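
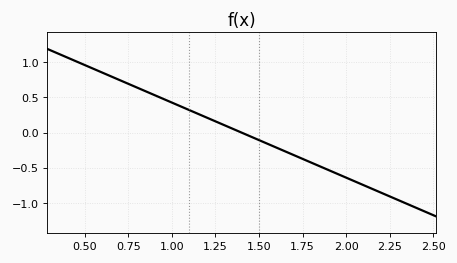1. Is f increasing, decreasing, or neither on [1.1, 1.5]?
decreasing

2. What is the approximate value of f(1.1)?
0.3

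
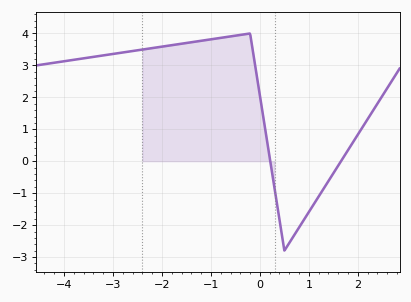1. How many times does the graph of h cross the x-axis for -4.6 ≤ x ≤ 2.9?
2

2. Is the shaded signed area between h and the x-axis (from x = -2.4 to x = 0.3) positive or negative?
positive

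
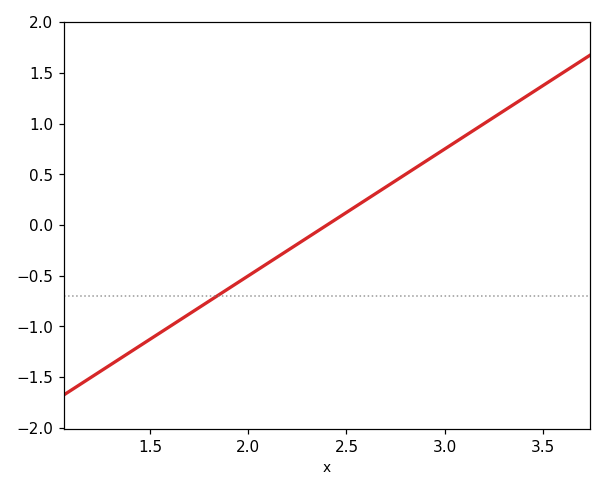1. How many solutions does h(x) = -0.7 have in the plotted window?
1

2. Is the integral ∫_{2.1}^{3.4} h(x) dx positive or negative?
positive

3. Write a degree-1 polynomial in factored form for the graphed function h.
y = 1.25(x - 2.4)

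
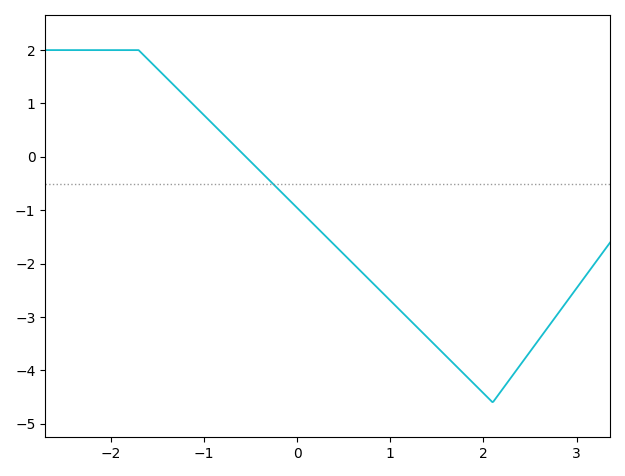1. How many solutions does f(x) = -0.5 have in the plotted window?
1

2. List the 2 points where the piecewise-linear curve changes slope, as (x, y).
(-1.7, 2); (2.1, -4.6)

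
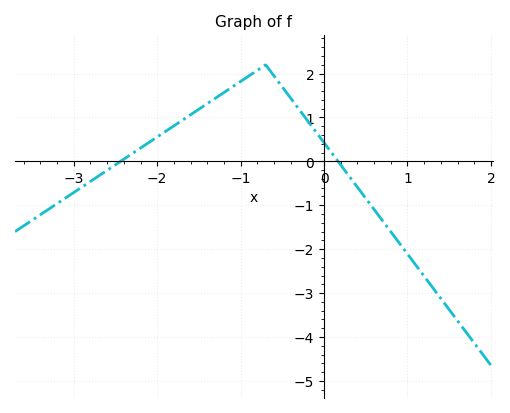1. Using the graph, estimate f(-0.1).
0.679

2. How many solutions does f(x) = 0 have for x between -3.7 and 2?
2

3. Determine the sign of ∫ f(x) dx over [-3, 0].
positive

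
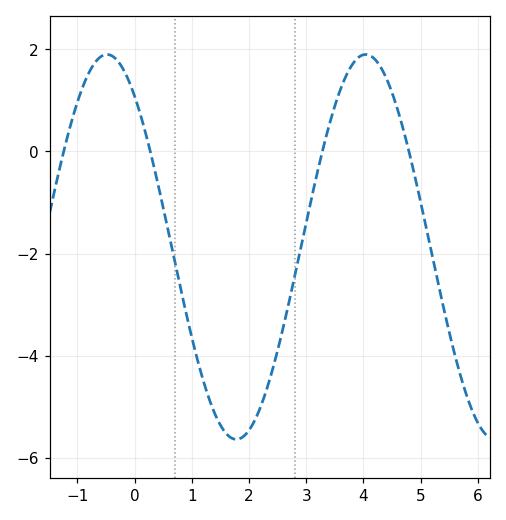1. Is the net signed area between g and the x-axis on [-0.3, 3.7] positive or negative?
negative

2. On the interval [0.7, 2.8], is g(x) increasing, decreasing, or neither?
neither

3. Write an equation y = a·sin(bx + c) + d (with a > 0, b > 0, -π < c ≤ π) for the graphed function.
y = 3.77sin(1.4x + 2.2) - 1.87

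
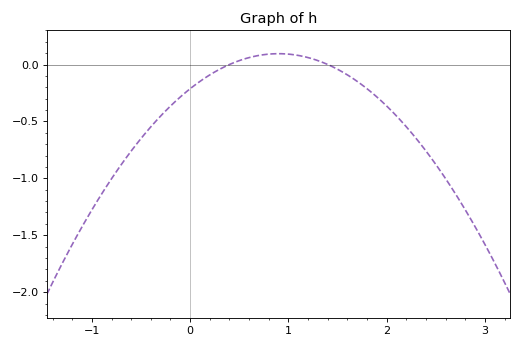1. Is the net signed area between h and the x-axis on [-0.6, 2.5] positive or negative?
negative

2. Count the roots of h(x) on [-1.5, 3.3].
2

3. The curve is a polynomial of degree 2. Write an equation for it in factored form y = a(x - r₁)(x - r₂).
y = -0.38(x - 0.4)(x - 1.4)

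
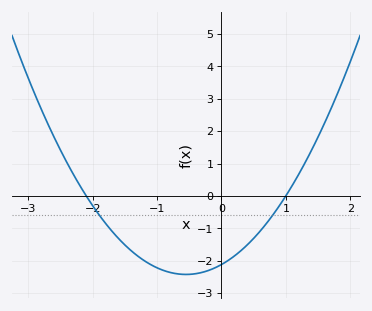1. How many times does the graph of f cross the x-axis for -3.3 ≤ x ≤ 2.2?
2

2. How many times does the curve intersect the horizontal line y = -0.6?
2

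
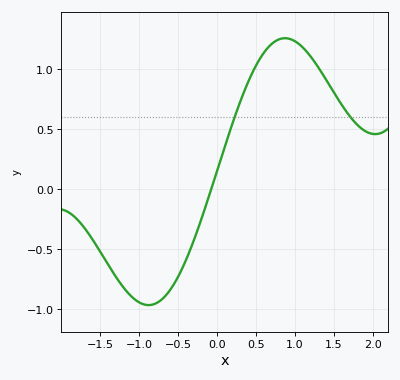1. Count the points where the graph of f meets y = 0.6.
2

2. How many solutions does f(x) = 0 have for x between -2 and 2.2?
1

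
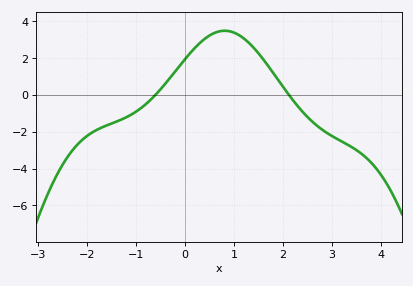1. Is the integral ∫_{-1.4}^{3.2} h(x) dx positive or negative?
positive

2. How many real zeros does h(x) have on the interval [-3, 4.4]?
2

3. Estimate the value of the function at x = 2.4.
-1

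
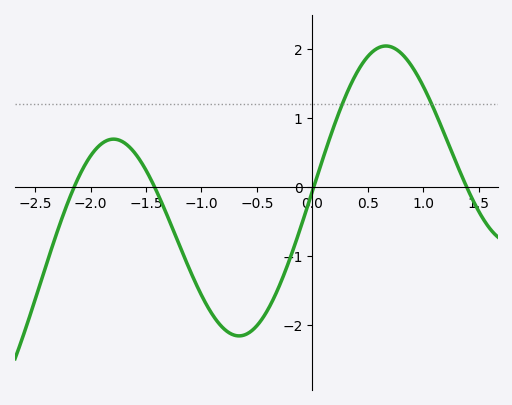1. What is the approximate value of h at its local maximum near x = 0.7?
2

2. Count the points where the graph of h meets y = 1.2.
2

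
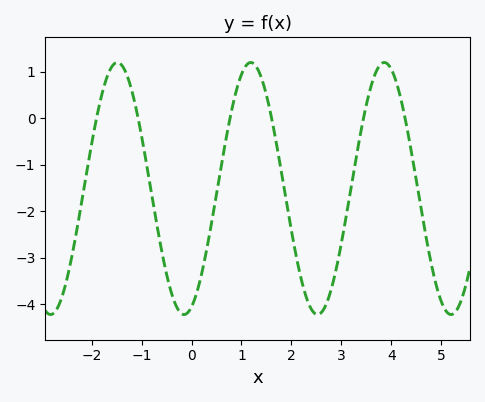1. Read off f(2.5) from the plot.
-4.2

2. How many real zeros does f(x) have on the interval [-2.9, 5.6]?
6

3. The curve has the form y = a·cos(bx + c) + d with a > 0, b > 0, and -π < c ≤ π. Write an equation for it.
y = 2.71cos(2.4x - 2.8) - 1.51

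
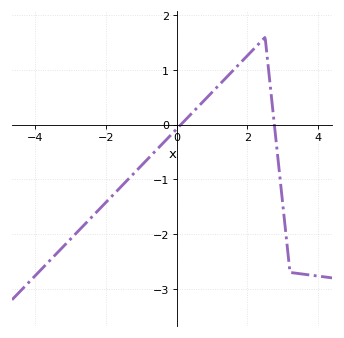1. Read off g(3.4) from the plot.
-2.72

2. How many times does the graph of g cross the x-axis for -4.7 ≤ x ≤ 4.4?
2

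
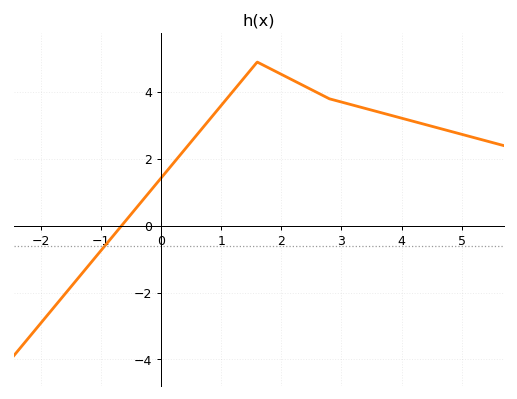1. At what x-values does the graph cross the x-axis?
-0.6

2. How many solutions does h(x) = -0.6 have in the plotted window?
1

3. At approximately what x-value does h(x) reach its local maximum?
1.6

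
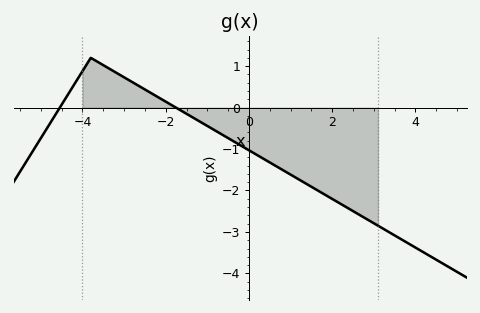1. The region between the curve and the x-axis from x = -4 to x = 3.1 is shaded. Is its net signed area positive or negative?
negative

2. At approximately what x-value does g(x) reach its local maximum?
-3.8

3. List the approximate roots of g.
-4.6, -1.8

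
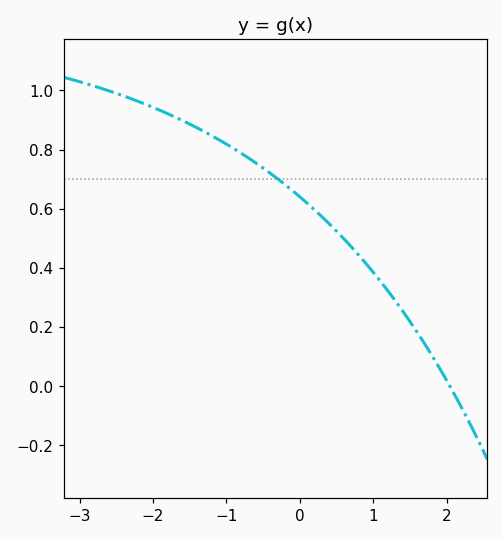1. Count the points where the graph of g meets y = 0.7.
1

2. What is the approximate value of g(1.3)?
0.288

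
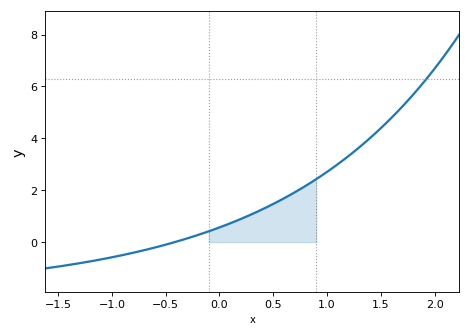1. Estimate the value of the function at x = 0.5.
1.47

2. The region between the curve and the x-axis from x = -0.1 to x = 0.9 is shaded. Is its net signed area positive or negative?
positive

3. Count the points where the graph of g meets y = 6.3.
1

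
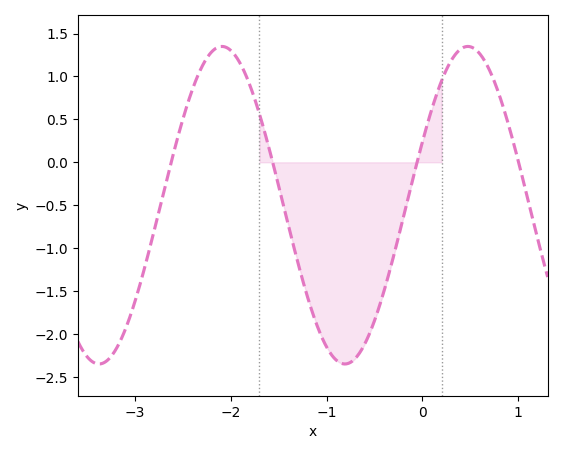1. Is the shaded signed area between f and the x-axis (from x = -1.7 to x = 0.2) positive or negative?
negative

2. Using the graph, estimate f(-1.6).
0.15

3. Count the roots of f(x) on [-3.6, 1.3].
4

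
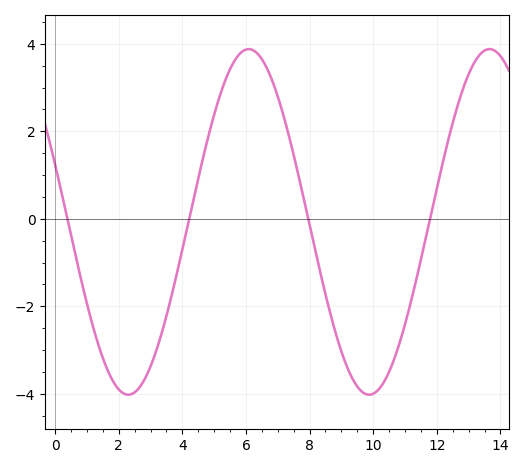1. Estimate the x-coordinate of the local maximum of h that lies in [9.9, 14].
13.6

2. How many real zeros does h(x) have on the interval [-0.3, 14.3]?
4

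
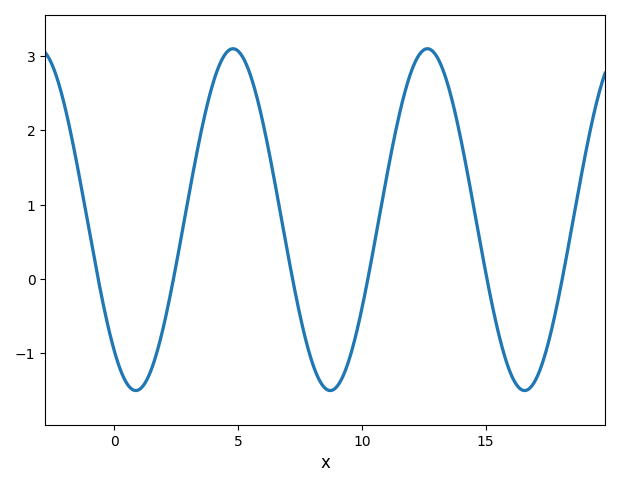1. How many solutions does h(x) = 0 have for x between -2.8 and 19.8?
6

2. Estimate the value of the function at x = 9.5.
-1.1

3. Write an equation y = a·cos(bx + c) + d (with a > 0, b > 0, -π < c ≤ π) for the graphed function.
y = 2.3cos(0.8x + 2.5) + 0.8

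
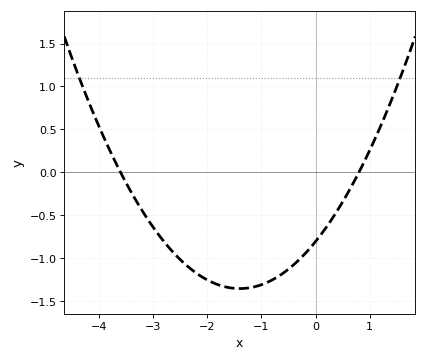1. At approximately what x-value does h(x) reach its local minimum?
-1.4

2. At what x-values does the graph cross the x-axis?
-3.6, 0.8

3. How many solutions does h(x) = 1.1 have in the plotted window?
2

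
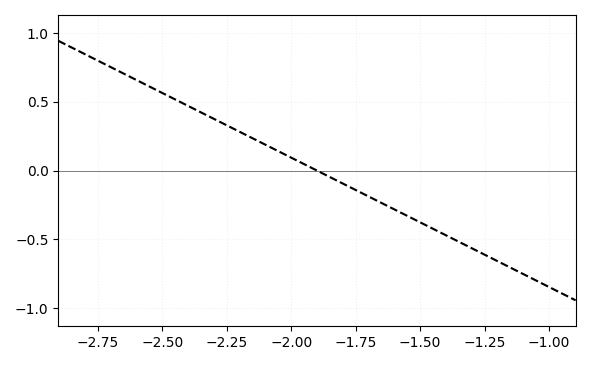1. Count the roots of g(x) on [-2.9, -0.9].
1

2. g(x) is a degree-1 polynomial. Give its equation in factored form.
y = -0.94(x + 1.9)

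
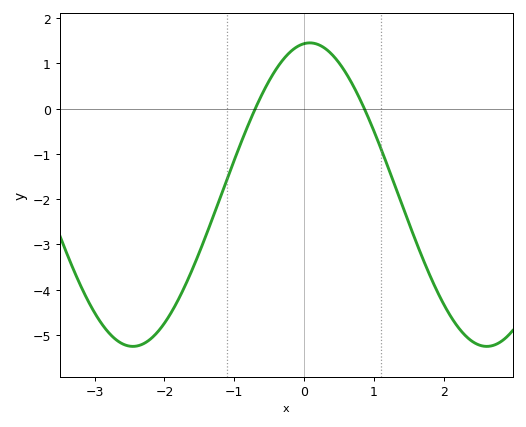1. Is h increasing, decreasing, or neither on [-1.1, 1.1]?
neither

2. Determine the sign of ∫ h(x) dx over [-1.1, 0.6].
positive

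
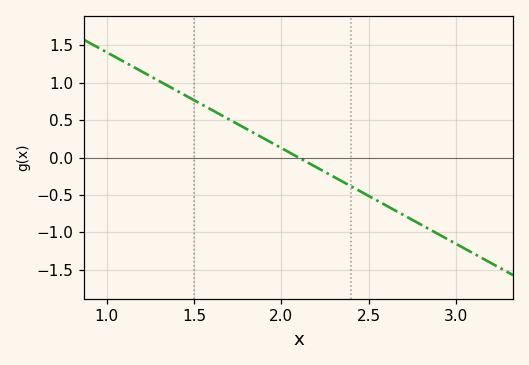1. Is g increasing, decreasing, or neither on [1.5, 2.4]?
decreasing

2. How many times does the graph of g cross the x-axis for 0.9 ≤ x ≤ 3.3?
1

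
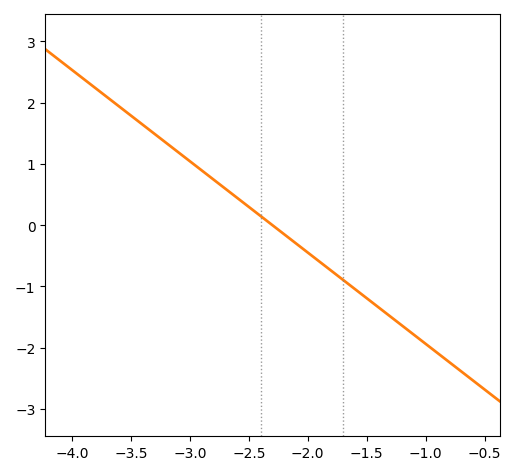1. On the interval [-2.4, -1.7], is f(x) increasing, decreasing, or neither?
decreasing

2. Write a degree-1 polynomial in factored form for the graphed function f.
y = -1.49(x + 2.3)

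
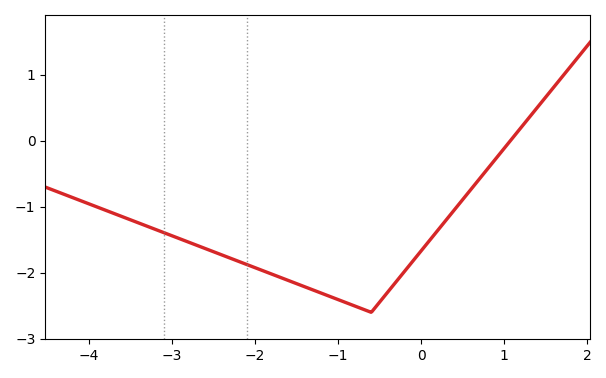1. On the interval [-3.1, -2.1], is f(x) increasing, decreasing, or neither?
decreasing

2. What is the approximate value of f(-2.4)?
-1.73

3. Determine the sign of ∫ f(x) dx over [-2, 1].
negative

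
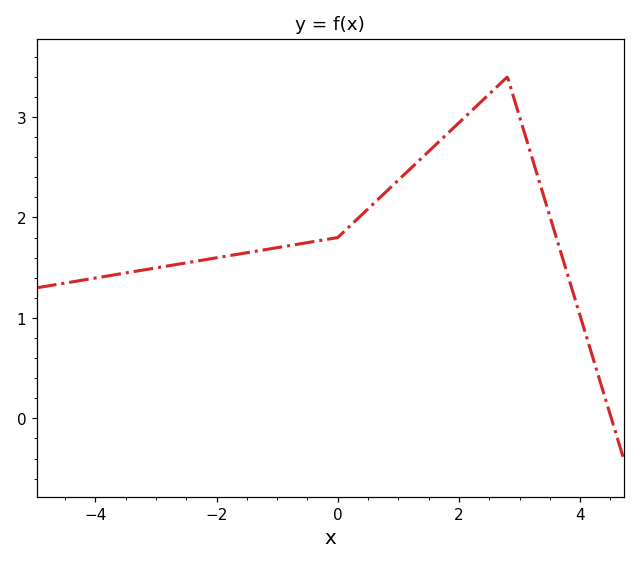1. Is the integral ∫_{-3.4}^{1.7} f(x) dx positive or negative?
positive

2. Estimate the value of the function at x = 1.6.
2.71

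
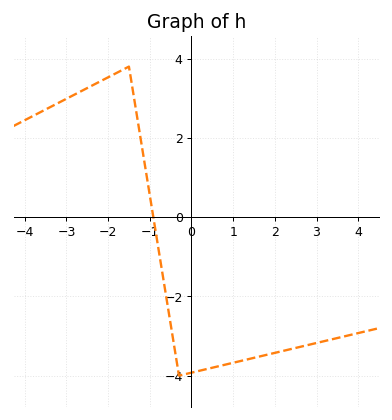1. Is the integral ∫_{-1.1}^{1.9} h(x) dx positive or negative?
negative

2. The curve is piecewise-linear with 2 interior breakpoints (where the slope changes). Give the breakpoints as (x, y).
(-1.5, 3.8); (-0.3, -4)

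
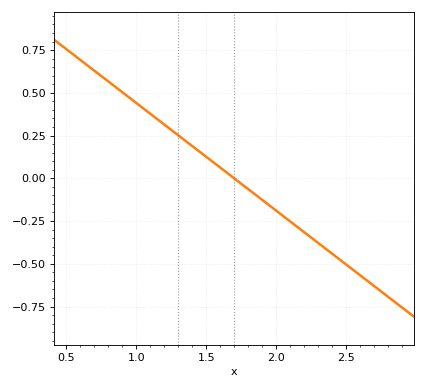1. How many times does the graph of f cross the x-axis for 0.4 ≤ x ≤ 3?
1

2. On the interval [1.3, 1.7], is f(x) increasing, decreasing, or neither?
decreasing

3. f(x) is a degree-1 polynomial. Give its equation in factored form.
y = -0.63(x - 1.7)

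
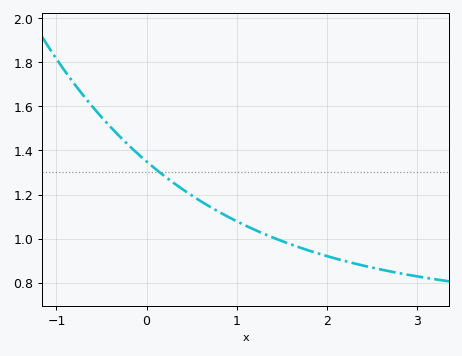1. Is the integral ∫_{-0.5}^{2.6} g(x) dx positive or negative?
positive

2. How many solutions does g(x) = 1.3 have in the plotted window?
1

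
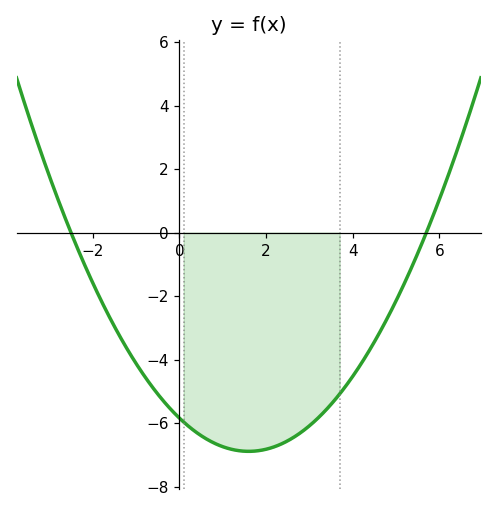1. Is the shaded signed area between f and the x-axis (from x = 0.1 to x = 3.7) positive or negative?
negative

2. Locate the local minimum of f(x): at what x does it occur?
1.6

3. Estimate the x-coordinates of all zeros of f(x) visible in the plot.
-2.4, 5.6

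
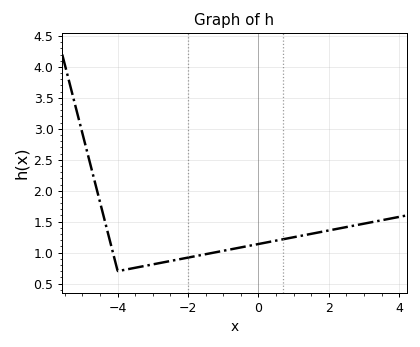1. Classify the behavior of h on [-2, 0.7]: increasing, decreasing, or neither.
increasing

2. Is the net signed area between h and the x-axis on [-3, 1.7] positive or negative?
positive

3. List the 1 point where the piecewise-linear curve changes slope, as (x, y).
(-4, 0.7)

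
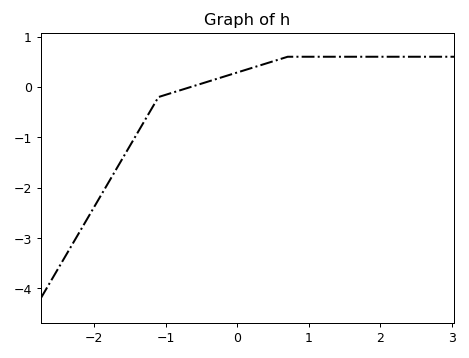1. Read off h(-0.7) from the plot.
-0.022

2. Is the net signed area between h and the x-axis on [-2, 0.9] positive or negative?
negative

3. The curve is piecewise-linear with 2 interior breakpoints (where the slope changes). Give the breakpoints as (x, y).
(-1.1, -0.2); (0.7, 0.6)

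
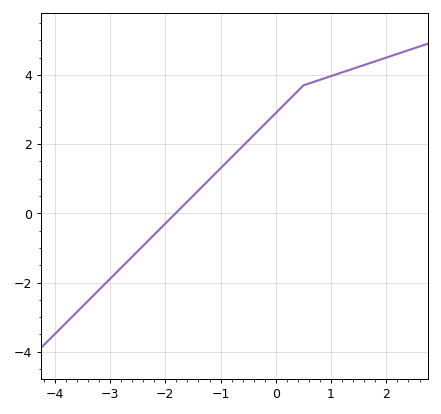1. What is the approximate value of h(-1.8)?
0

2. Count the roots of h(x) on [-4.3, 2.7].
1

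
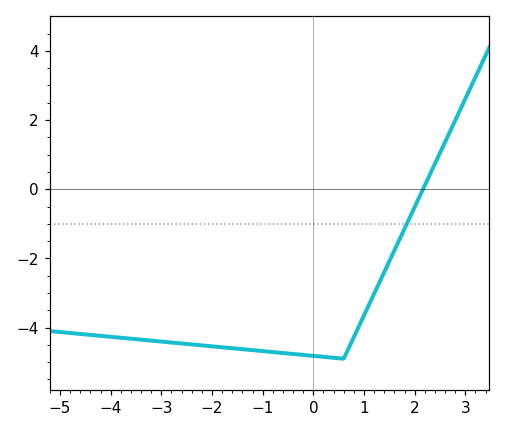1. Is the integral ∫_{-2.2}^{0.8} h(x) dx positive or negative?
negative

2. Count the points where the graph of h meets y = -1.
1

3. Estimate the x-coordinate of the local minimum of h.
0.6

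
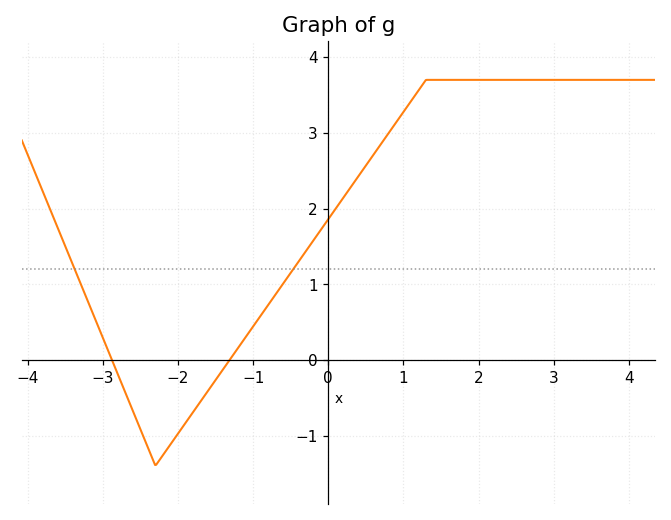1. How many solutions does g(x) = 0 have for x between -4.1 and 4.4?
2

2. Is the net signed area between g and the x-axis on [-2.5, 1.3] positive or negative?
positive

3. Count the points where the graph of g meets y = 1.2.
2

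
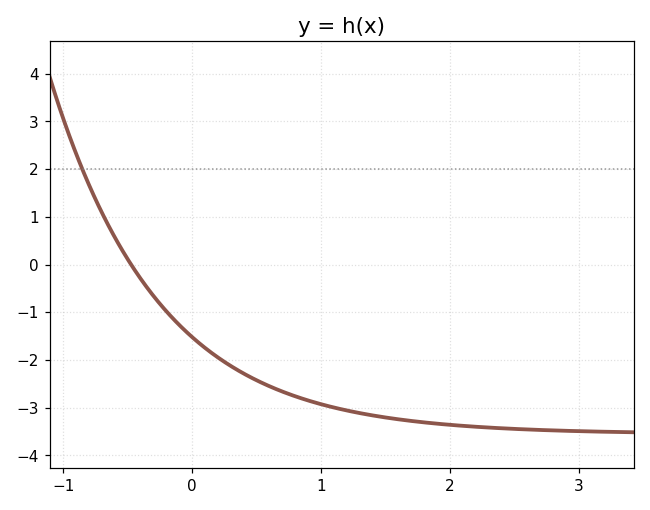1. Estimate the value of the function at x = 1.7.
-3.3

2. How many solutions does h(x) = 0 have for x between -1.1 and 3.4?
1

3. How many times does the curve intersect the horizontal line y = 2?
1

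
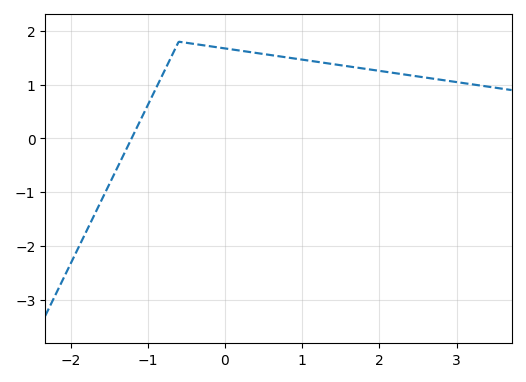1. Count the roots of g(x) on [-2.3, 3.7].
1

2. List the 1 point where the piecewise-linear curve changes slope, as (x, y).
(-0.6, 1.8)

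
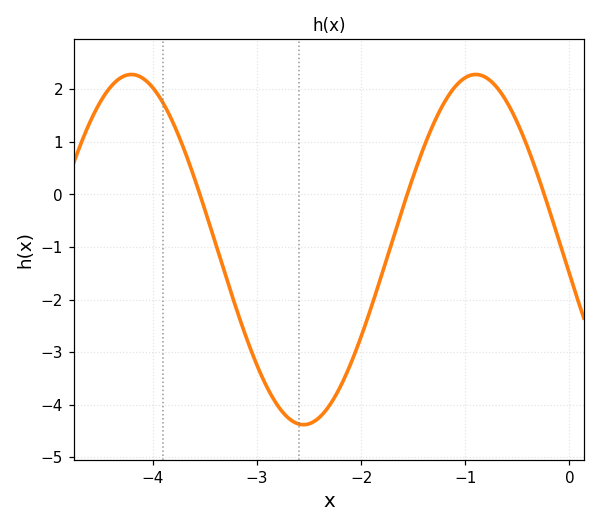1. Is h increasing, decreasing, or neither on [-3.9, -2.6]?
decreasing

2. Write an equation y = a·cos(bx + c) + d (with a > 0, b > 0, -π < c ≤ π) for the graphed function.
y = 3.33cos(1.9x + 1.71) - 1.05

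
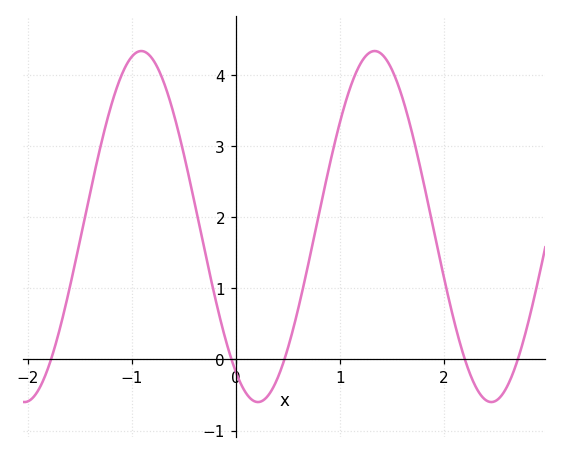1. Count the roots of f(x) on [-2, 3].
5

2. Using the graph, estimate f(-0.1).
0.295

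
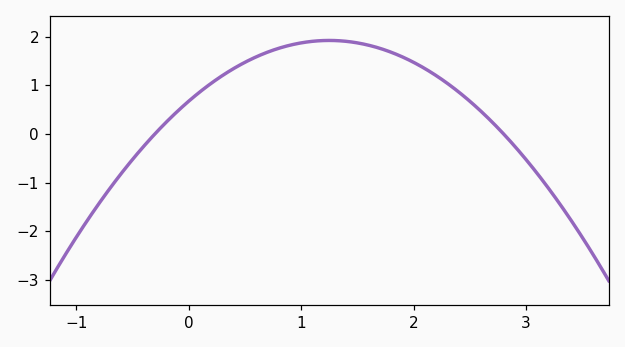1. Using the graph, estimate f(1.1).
1.9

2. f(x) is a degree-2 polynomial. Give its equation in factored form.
y = -0.8(x + 0.3)(x - 2.8)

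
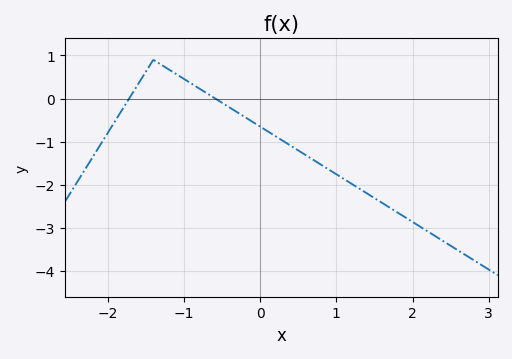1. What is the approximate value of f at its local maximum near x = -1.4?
0.9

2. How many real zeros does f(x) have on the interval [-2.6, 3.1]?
2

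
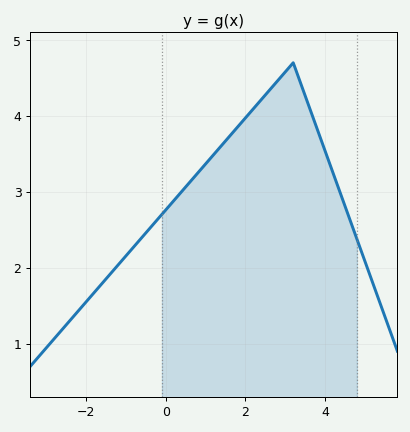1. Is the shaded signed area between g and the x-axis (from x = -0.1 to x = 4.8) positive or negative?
positive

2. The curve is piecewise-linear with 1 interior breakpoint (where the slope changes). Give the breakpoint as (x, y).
(3.2, 4.7)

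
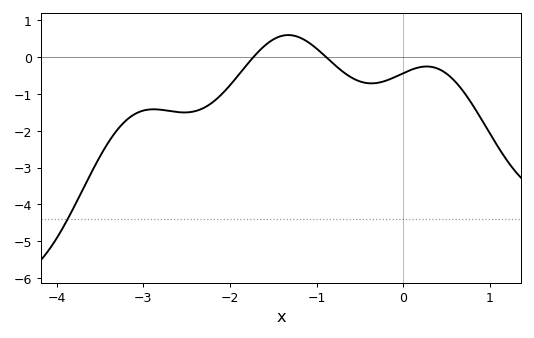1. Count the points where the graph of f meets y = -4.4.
1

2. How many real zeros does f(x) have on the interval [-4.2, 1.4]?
2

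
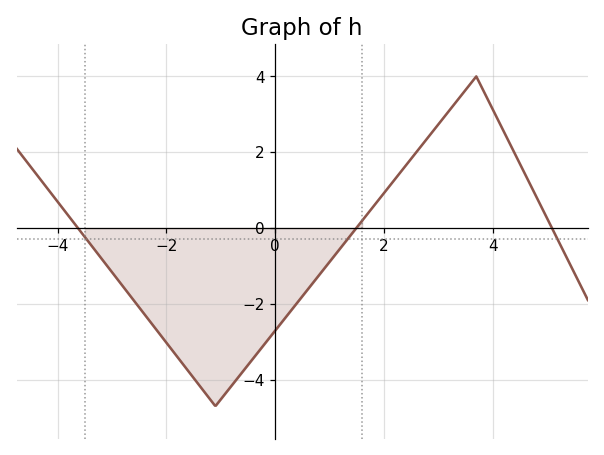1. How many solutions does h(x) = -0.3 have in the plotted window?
3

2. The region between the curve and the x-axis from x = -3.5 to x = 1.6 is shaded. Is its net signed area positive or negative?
negative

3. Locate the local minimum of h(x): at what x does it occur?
-1.1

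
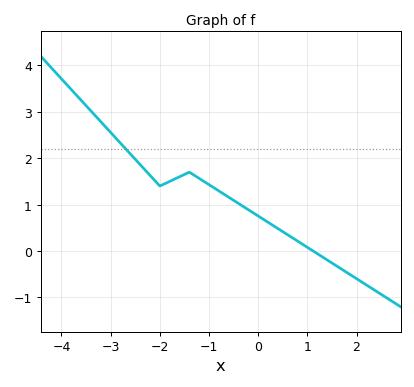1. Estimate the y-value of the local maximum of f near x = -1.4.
1.7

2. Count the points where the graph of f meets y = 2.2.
1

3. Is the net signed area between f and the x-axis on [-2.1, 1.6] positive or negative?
positive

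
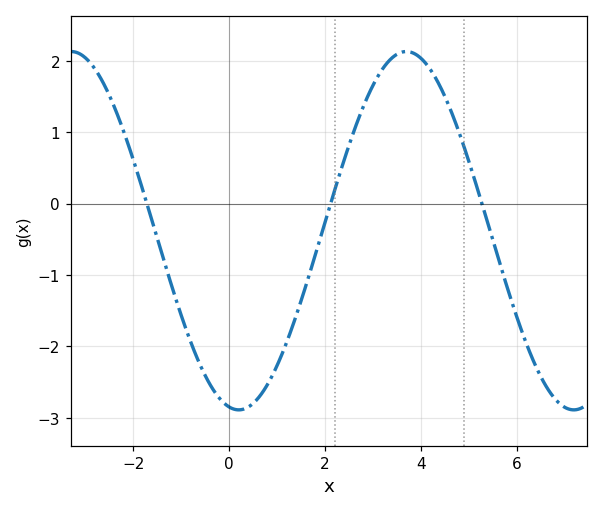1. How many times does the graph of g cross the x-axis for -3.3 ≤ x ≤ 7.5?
3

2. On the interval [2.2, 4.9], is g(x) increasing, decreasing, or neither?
neither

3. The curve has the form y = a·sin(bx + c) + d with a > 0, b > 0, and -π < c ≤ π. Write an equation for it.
y = 2.51sin(0.9x - 1.8) - 0.38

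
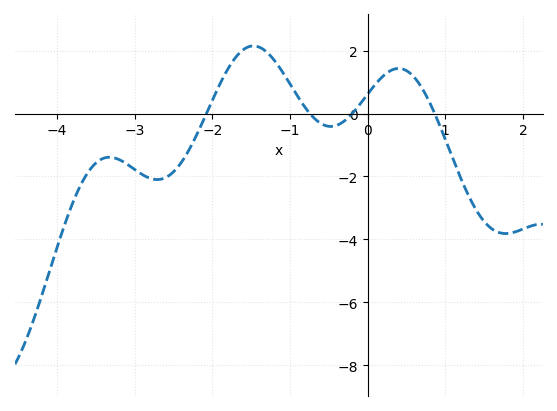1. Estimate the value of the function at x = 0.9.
-0.215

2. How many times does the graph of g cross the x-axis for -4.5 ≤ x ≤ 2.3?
4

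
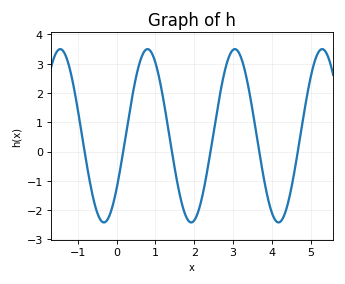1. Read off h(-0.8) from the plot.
-0.2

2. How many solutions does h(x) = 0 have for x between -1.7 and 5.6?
6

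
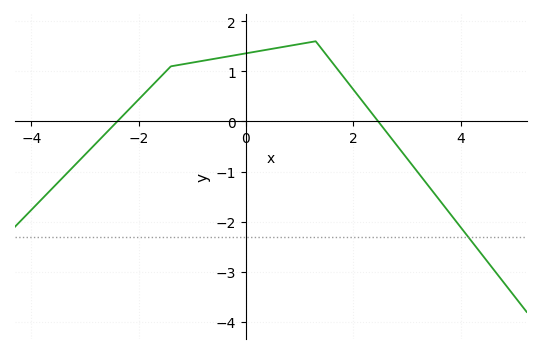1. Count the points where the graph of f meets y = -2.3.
1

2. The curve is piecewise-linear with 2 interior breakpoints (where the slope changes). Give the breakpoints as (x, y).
(-1.4, 1.1); (1.3, 1.6)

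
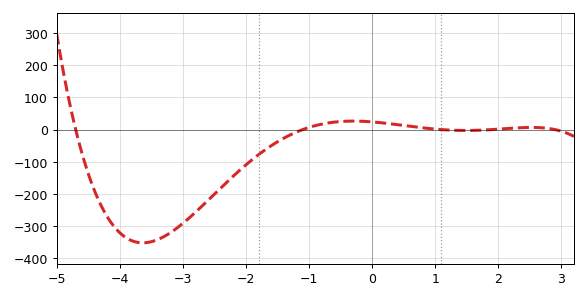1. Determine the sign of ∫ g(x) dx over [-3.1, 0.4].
negative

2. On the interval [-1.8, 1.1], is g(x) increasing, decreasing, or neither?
neither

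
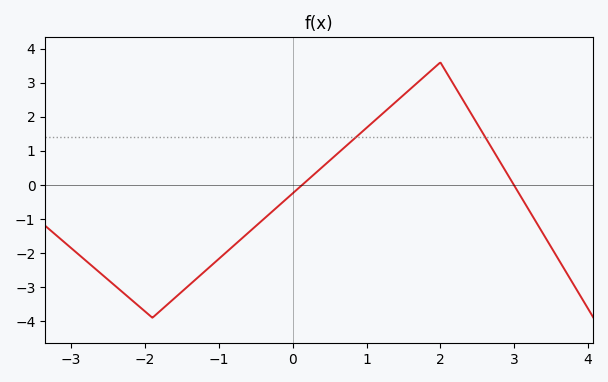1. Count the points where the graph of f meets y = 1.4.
2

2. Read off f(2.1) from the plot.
3.24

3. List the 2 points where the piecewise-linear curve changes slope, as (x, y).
(-1.9, -3.9); (2, 3.6)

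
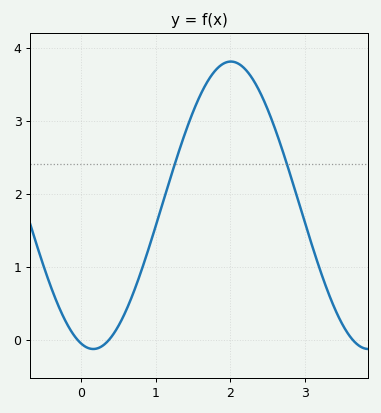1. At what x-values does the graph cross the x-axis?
-0.056, 0.374, 3.64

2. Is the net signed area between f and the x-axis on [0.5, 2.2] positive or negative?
positive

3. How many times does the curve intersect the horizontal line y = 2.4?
2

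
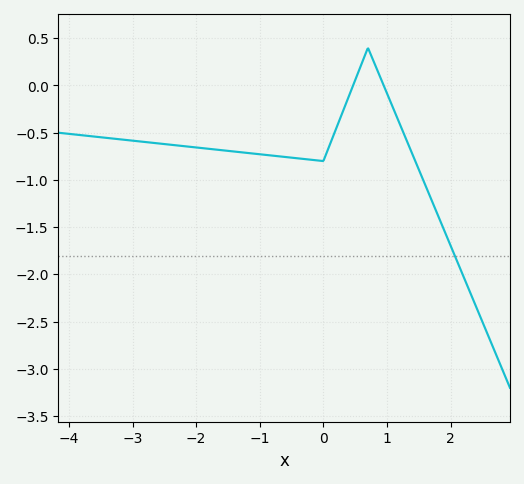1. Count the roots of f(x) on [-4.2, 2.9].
2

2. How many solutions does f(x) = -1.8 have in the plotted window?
1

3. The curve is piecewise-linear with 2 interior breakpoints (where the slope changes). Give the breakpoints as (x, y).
(0, -0.8); (0.7, 0.4)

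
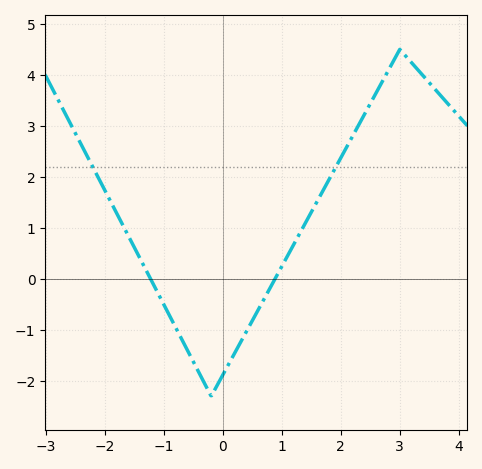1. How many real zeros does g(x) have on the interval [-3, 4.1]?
2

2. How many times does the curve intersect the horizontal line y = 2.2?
2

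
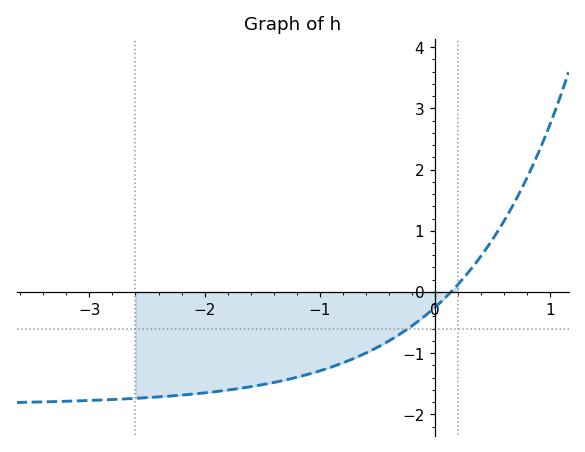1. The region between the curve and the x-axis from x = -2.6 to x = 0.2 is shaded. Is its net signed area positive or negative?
negative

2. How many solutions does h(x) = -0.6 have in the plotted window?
1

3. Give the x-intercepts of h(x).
0.138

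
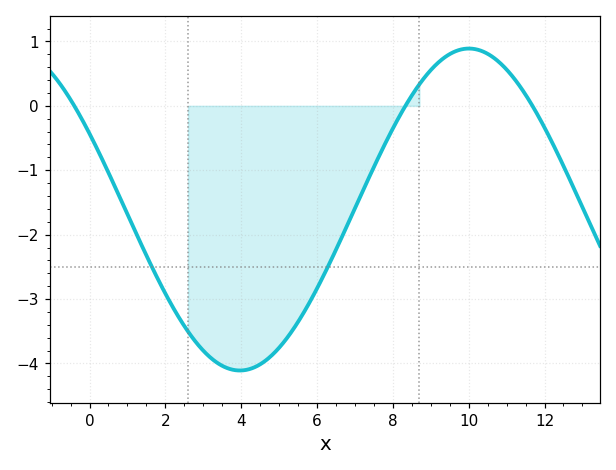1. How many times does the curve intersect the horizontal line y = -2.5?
2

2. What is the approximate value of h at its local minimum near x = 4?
-4.11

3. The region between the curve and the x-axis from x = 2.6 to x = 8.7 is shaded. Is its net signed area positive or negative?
negative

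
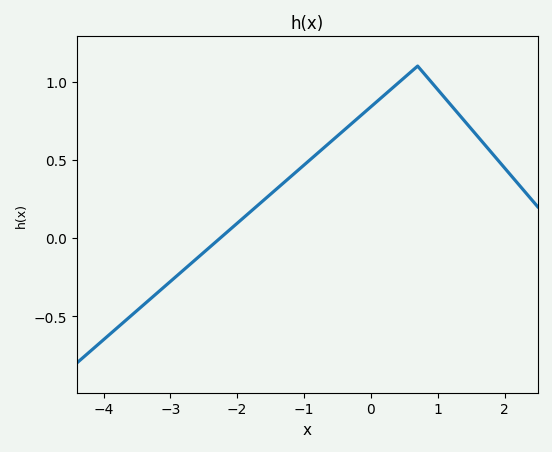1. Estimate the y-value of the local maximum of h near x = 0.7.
1.1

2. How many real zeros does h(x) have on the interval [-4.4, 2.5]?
1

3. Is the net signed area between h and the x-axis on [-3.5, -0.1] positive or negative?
positive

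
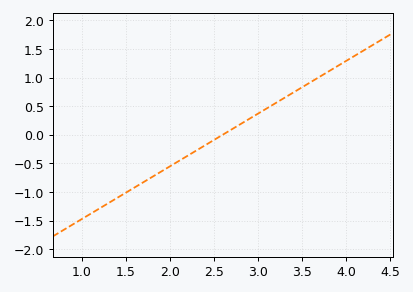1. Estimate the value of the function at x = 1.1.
-1.4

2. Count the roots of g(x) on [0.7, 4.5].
1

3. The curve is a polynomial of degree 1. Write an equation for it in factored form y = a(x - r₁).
y = 0.92(x - 2.6)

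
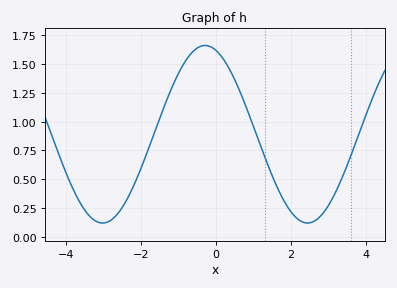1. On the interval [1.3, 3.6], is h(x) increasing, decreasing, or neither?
neither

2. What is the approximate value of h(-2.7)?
0.18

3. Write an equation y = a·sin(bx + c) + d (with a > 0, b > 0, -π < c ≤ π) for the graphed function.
y = 0.77sin(1.1x + 1.9) + 0.89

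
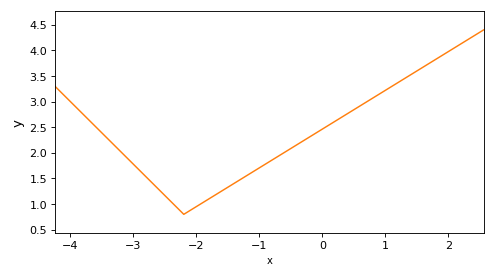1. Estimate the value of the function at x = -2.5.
1.17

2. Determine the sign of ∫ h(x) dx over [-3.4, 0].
positive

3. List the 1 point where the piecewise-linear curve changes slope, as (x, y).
(-2.2, 0.8)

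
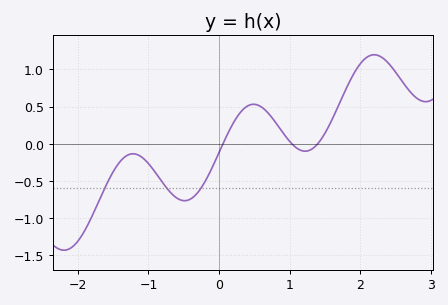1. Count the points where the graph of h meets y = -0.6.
3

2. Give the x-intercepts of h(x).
0.1, 1, 1.4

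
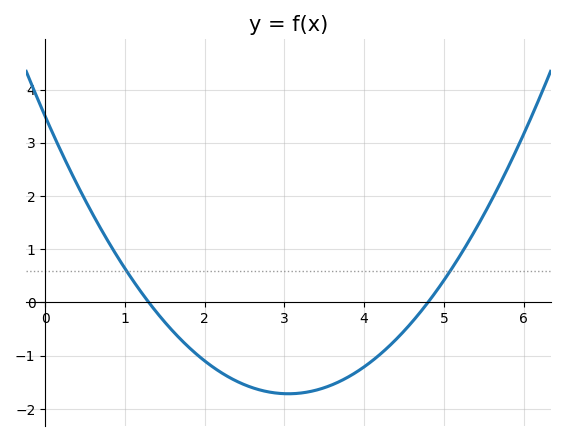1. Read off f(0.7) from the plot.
1.4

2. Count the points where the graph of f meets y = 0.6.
2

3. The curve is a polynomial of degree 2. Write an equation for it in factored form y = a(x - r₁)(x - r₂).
y = 0.56(x - 1.3)(x - 4.8)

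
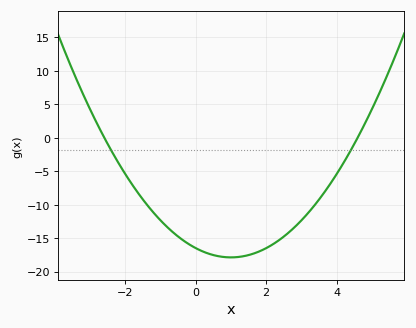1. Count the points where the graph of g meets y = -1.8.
2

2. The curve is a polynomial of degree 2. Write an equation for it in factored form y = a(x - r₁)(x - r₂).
y = 1.38(x + 2.6)(x - 4.6)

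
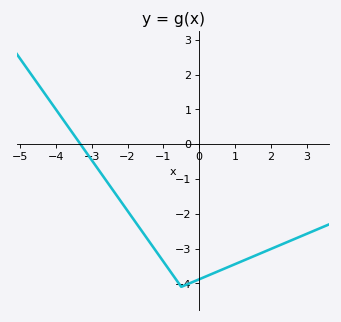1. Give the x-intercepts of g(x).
-3.31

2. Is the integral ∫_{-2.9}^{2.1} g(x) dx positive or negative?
negative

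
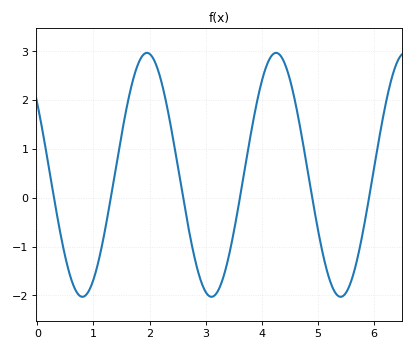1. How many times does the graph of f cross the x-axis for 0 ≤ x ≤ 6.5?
6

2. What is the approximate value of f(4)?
2.39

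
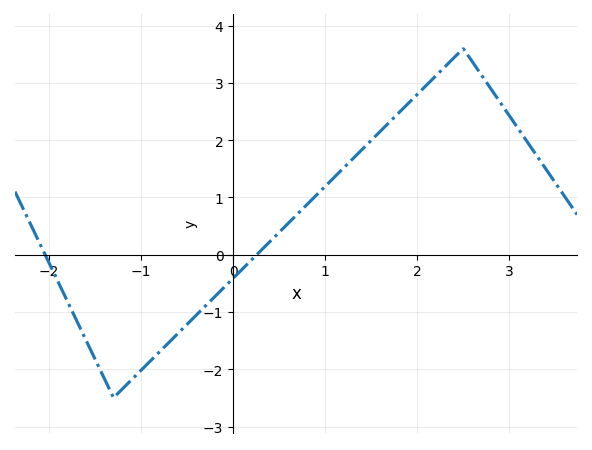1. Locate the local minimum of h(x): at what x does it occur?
-1.3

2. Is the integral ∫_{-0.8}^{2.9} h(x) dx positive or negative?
positive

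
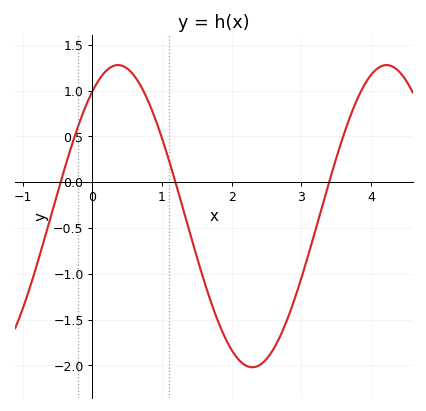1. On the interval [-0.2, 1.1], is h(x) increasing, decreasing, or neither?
neither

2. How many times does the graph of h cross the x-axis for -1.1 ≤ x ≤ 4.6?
3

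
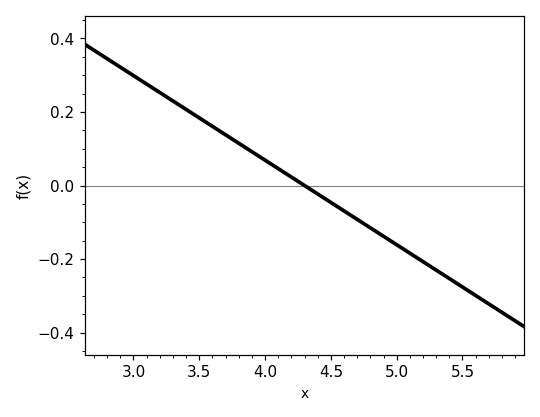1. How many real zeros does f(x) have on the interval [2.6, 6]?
1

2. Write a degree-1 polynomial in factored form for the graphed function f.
y = -0.23(x - 4.3)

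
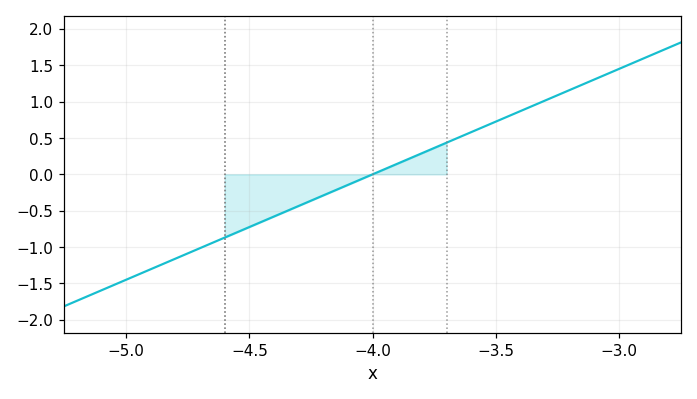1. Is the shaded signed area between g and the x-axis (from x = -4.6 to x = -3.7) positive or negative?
negative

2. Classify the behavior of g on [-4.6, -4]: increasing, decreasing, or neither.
increasing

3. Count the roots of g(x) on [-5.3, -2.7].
1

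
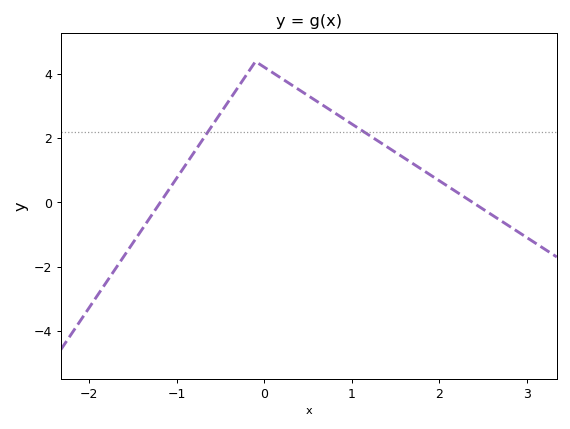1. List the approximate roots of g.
-1.2, 2.4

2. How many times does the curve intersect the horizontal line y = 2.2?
2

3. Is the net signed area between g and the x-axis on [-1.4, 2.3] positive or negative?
positive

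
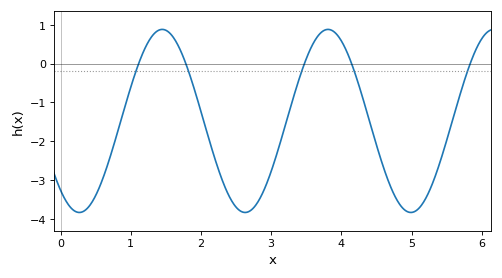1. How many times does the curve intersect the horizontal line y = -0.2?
5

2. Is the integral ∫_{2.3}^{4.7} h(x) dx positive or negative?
negative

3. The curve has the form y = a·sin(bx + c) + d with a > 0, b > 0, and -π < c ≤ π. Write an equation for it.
y = 2.36sin(2.7x - 2.3) - 1.48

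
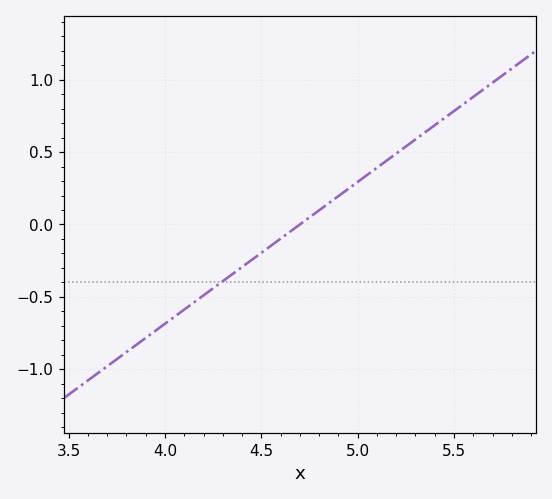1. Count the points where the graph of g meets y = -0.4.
1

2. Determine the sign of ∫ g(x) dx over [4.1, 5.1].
negative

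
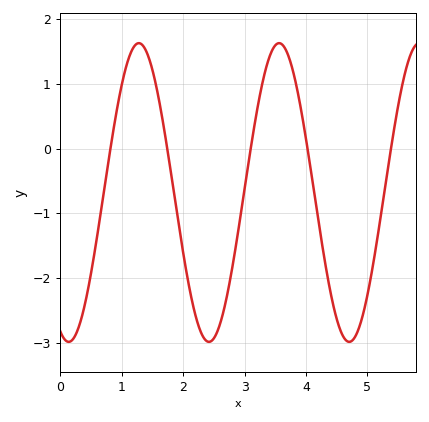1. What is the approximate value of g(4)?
0.1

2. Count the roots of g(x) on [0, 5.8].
5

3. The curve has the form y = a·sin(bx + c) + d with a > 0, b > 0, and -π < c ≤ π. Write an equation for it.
y = 2.31sin(2.8x - 1.9) - 0.68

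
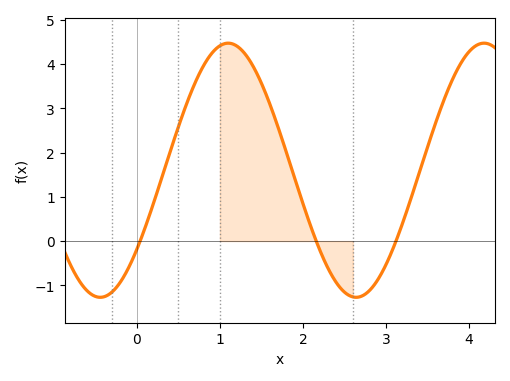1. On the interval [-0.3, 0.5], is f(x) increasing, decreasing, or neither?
increasing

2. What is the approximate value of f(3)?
-0.527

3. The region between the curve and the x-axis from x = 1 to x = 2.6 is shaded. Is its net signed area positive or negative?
positive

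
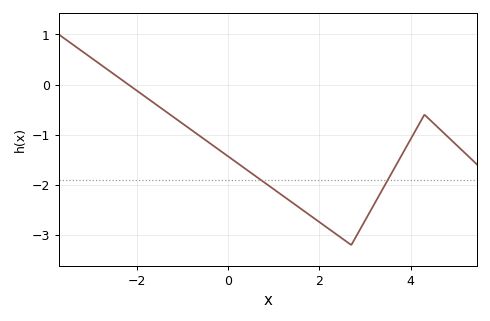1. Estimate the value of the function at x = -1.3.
-0.6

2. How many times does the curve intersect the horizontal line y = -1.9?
2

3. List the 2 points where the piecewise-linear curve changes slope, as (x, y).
(2.7, -3.2); (4.3, -0.6)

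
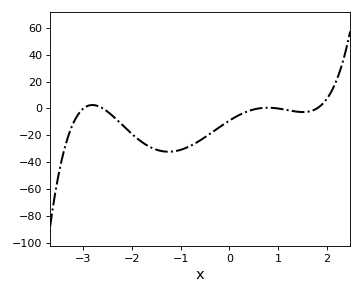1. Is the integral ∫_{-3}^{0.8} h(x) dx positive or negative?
negative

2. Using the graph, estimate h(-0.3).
-16.3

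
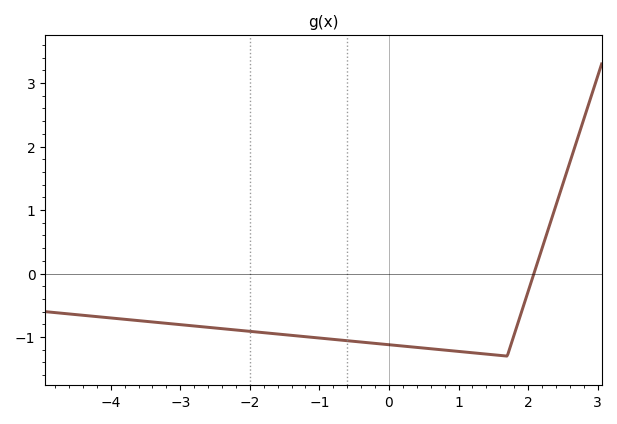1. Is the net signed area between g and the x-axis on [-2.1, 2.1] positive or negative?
negative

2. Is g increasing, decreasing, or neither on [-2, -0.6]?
decreasing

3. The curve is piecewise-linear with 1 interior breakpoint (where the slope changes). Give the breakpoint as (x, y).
(1.7, -1.3)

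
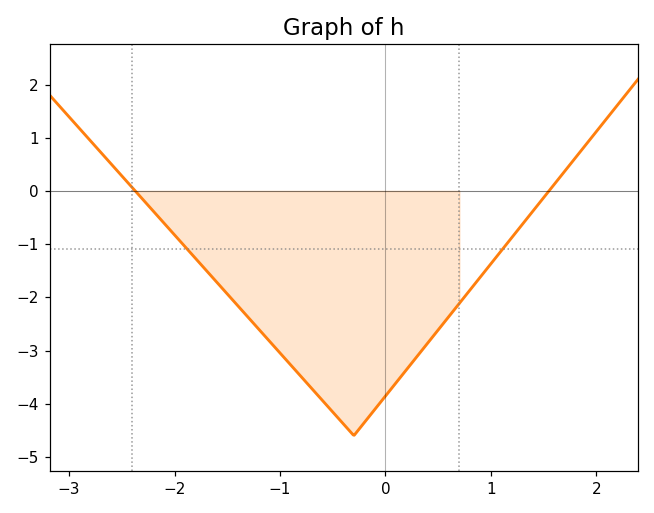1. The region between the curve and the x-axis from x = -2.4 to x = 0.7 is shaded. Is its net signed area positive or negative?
negative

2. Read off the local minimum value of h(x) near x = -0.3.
-4.6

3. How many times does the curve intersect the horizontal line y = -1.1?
2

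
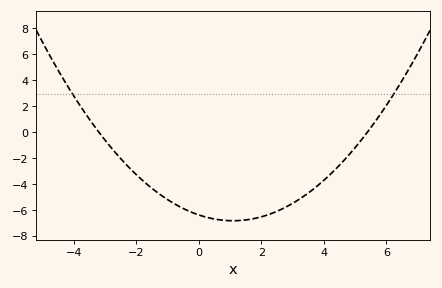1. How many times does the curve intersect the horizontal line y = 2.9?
2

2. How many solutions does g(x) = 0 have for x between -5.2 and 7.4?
2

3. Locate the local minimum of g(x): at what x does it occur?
1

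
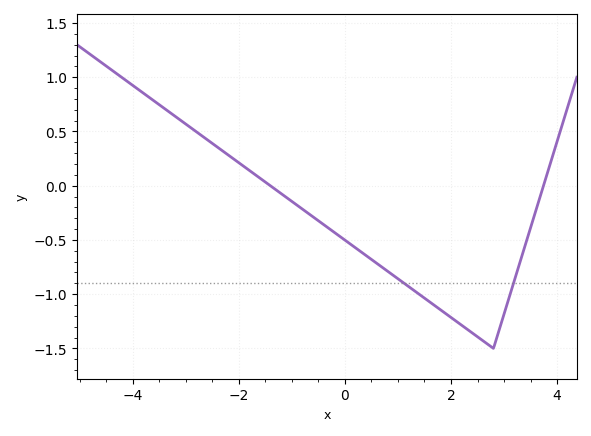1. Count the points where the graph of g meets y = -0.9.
2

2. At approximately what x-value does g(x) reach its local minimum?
2.8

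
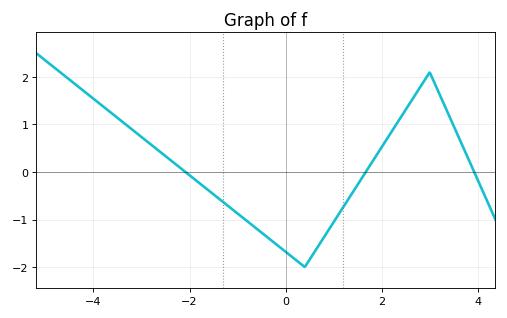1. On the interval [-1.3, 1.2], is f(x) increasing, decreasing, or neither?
neither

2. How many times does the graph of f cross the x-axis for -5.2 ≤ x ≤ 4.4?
3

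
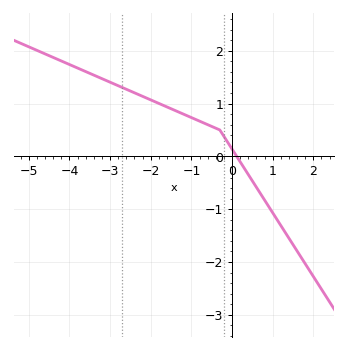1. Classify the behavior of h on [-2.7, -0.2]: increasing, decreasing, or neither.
decreasing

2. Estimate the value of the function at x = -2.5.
1.24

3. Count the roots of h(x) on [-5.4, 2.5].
1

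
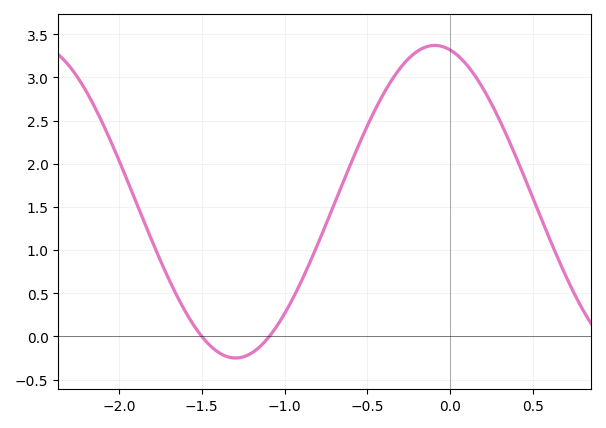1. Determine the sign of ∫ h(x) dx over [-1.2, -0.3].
positive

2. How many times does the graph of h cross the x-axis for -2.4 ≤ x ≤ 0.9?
2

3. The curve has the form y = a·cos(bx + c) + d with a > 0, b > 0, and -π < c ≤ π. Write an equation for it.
y = 1.81cos(2.6x + 0.24) + 1.56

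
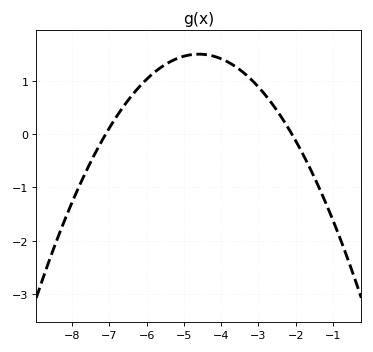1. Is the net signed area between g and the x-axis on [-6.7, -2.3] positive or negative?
positive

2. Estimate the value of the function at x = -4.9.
1.5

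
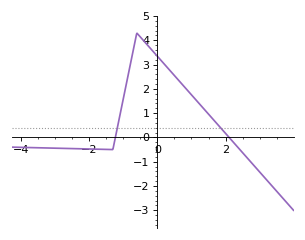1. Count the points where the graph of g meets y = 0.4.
2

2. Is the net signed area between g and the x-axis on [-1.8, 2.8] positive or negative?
positive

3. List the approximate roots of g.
-1.23, 2.1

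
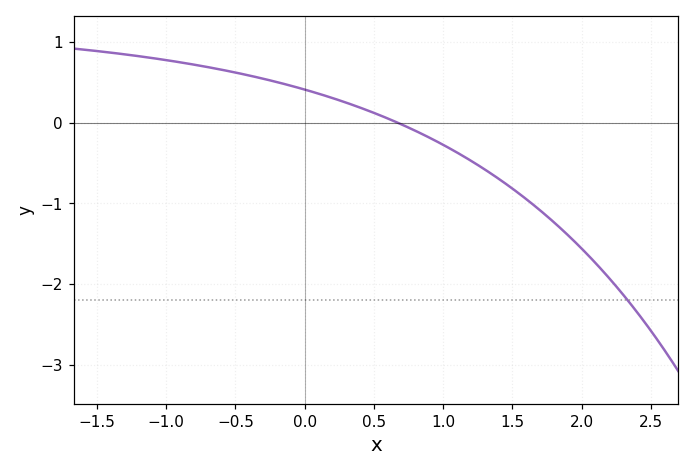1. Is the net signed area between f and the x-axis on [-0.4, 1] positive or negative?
positive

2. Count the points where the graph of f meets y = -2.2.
1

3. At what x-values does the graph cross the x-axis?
0.67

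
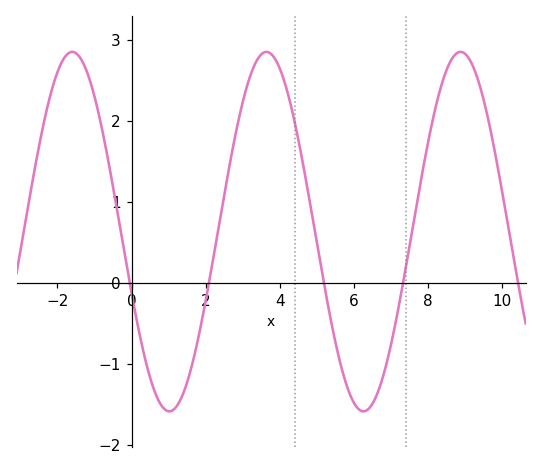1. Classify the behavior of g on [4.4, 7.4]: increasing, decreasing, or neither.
neither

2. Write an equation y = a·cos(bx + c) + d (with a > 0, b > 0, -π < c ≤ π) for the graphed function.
y = 2.22cos(1.2x + 1.9) + 0.63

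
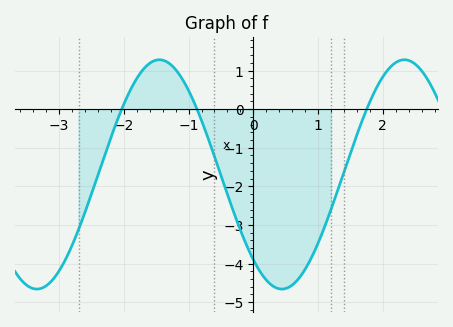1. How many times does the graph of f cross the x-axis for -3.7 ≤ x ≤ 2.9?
3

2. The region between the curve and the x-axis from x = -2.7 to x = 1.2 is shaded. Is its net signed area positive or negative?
negative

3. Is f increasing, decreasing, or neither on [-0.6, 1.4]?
neither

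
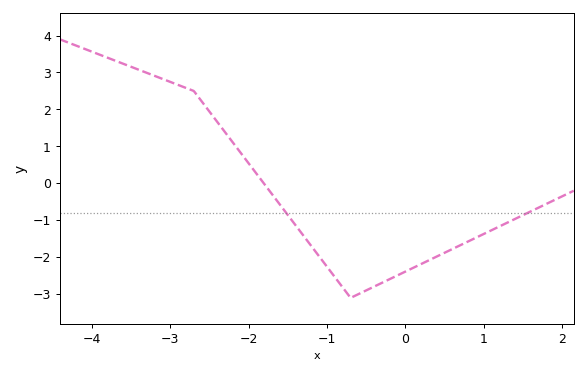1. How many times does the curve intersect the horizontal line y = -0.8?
2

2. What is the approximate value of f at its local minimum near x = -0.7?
-3.1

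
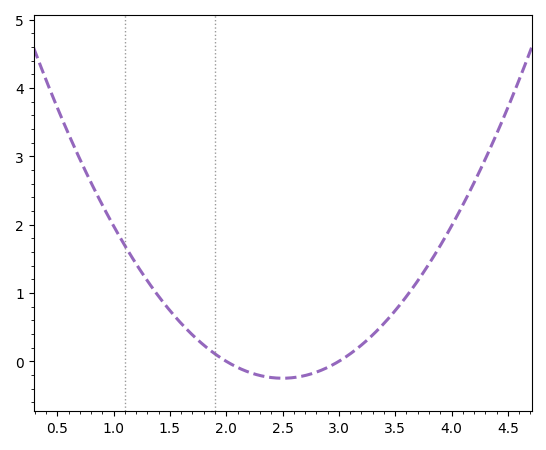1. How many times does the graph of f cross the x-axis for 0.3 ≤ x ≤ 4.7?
2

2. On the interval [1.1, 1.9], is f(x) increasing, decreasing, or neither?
decreasing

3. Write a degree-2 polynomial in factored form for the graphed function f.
y = 0.99(x - 2)(x - 3)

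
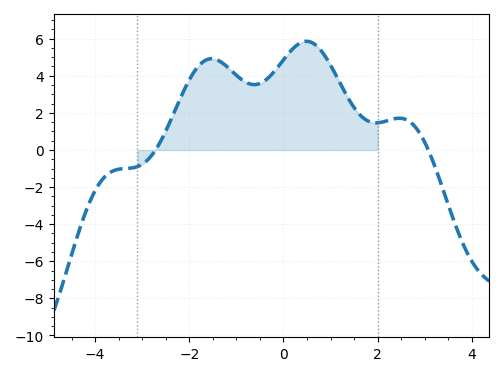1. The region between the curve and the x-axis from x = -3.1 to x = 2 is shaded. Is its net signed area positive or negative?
positive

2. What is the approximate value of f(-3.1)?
-0.895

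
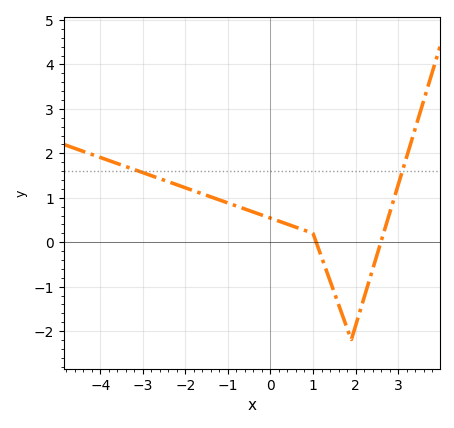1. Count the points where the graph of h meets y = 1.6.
2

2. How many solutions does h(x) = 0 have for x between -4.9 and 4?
2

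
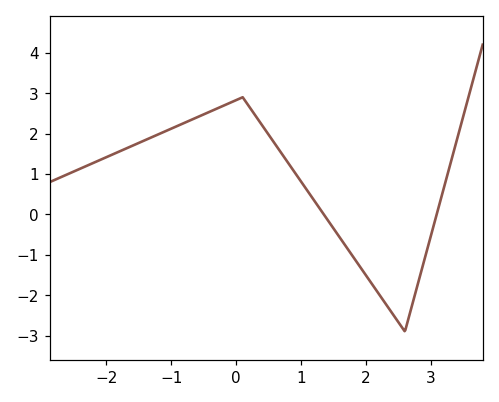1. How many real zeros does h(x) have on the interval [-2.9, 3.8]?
2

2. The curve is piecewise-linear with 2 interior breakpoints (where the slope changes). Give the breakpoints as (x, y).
(0.1, 2.9); (2.6, -2.9)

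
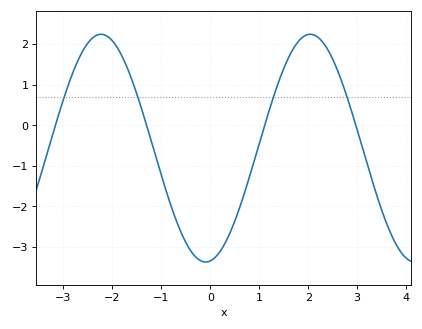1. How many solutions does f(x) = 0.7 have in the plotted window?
4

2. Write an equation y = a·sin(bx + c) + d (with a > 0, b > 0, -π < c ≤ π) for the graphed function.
y = 2.81sin(1.5x - 1.4) - 0.57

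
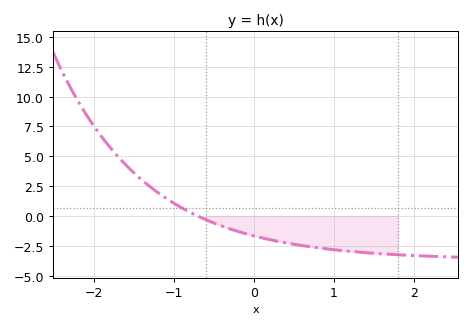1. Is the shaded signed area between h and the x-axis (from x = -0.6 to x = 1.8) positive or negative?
negative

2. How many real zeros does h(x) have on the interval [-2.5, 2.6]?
1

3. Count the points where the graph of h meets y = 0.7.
1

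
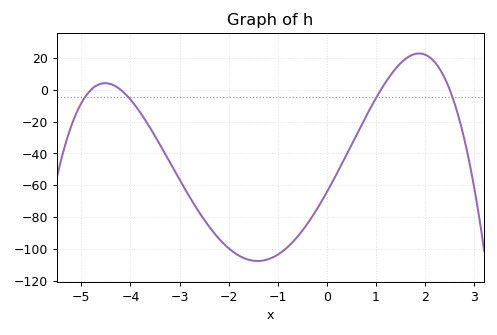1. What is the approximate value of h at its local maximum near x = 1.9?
22.8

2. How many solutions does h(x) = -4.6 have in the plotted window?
4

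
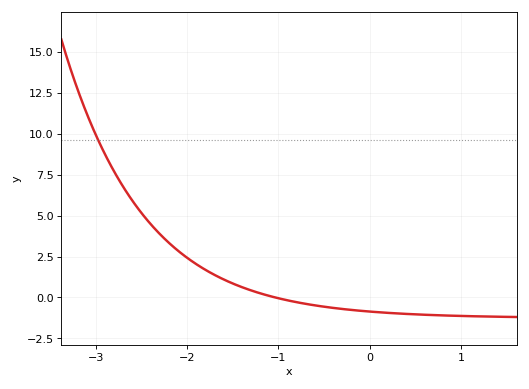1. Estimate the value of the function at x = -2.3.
3.8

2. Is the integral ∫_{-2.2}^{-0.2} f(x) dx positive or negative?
positive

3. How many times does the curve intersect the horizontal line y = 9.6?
1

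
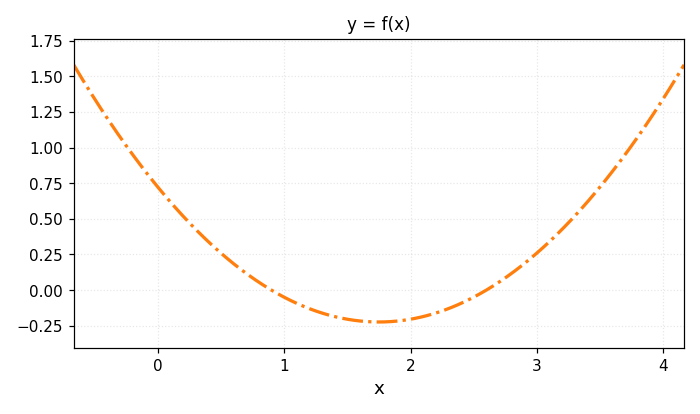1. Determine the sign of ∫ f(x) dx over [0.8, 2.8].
negative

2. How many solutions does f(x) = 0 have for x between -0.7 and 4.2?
2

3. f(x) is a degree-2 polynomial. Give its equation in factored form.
y = 0.31(x - 0.9)(x - 2.6)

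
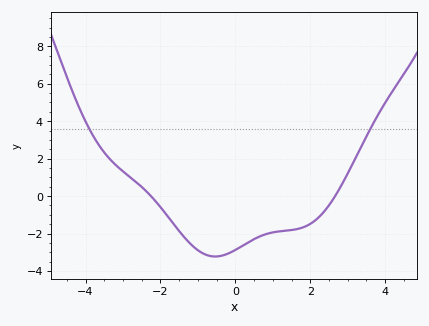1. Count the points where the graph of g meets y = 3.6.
2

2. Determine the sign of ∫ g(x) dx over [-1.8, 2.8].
negative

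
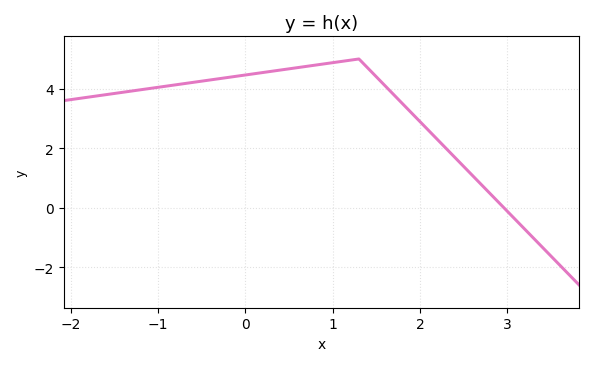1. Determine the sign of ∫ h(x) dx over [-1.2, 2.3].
positive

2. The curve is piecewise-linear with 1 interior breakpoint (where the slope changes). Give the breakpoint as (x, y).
(1.3, 5)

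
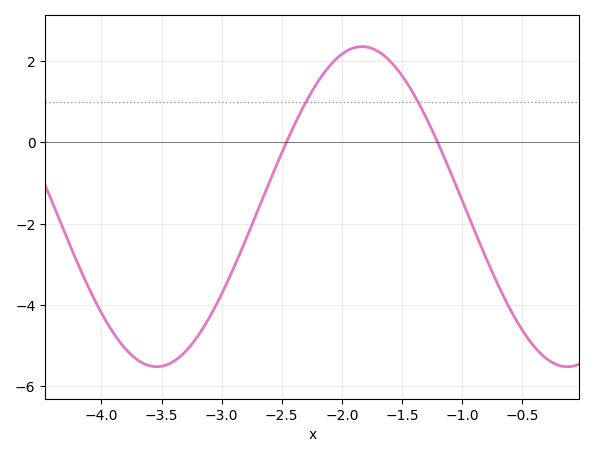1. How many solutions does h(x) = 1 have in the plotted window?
2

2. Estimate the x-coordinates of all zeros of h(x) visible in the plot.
-2.5, -1.2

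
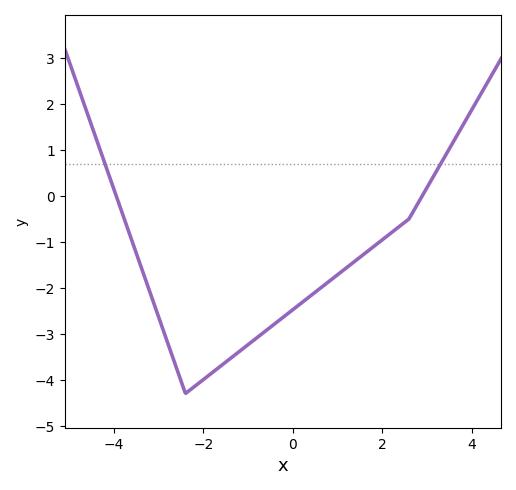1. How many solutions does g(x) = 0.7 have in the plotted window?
2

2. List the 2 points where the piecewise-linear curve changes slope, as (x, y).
(-2.4, -4.3); (2.6, -0.5)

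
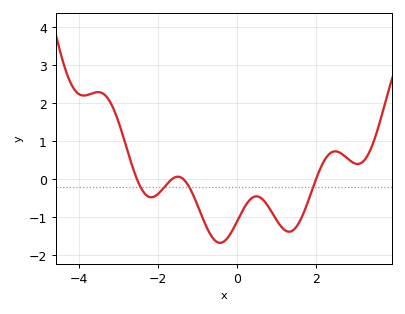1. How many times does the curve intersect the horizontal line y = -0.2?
4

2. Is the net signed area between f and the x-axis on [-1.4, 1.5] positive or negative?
negative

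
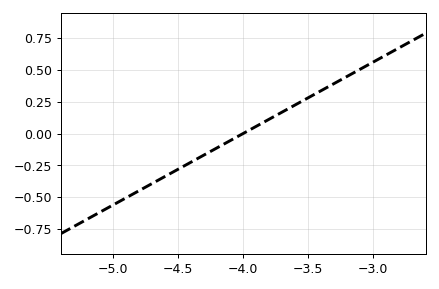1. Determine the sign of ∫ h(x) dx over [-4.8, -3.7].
negative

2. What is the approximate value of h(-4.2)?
-0.112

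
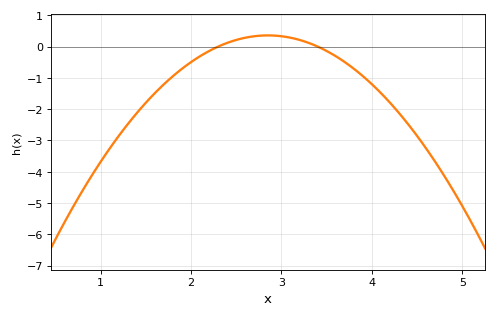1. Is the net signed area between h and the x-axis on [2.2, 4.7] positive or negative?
negative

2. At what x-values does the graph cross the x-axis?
2.3, 3.4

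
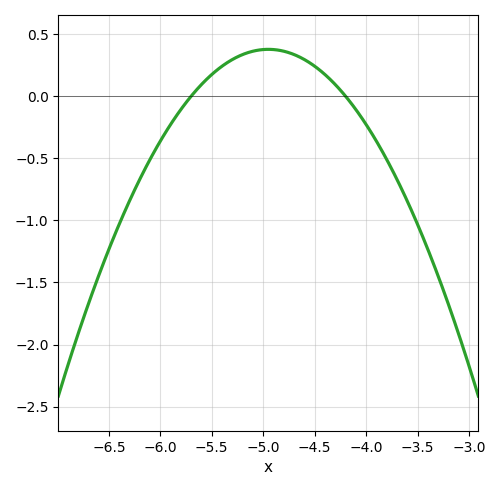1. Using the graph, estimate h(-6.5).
-1.23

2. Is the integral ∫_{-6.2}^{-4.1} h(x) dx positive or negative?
positive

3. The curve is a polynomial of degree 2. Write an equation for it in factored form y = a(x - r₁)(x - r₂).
y = -0.67(x + 5.7)(x + 4.2)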